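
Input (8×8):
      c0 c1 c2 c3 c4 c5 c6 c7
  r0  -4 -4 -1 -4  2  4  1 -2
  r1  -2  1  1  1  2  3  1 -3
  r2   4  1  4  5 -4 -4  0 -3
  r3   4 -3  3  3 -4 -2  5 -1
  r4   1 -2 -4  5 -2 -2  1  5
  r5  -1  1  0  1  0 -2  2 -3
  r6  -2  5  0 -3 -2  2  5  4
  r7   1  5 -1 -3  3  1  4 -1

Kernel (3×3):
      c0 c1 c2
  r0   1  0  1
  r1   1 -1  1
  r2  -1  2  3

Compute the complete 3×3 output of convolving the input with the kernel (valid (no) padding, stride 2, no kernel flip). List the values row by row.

Output[0,0]: The receptive field on the input at this output position is [-4 -4 -1 / -2 1 1 / 4 1 4]. Elementwise product with the kernel and sum: -4·1 + -1·1 + -2·1 + 1·-1 + 1·1 + 4·-1 + 1·2 + 4·3.
Output[0,1]: The receptive field on the input at this output position is [-1 -4 2 / 1 1 2 / 4 5 -4]. Elementwise product with the kernel and sum: -1·1 + 2·1 + 1·1 + 1·-1 + 2·1 + 4·-1 + 5·2 + -4·3.

3 -3 -1
1 4 0
7 -19 24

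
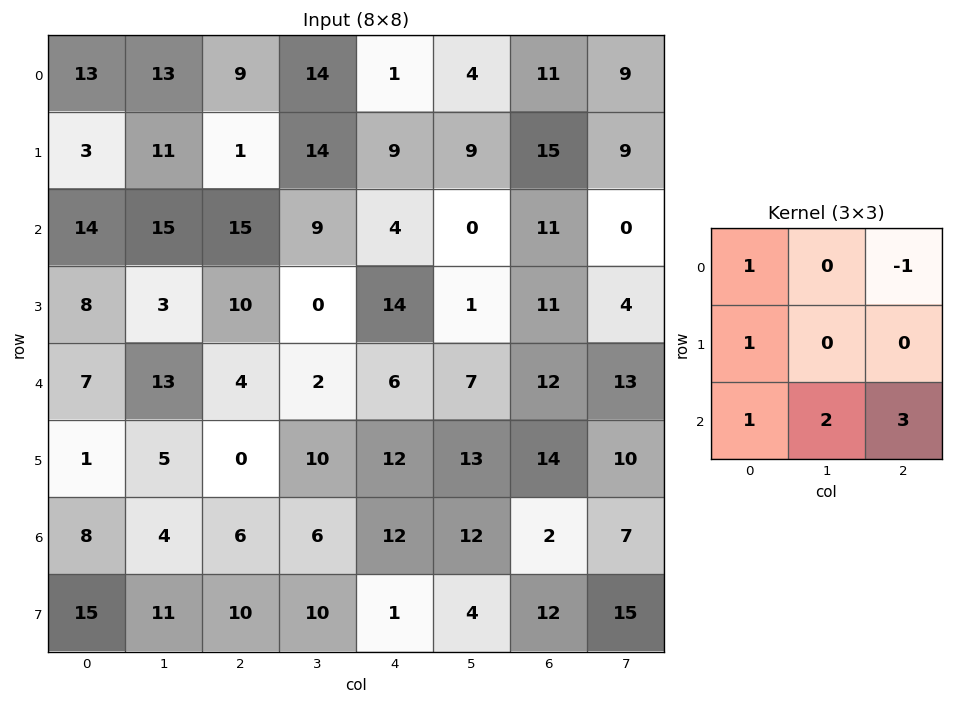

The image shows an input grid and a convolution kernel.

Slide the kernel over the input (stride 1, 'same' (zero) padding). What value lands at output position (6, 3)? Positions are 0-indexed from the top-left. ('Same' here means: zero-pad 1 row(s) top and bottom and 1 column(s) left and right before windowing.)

The receptive field on the zero-padded input at this output position is [0 10 12 / 6 6 12 / 10 10 1]. Elementwise product with the kernel and sum: 0·1 + 12·-1 + 6·1 + 10·1 + 10·2 + 1·3.

27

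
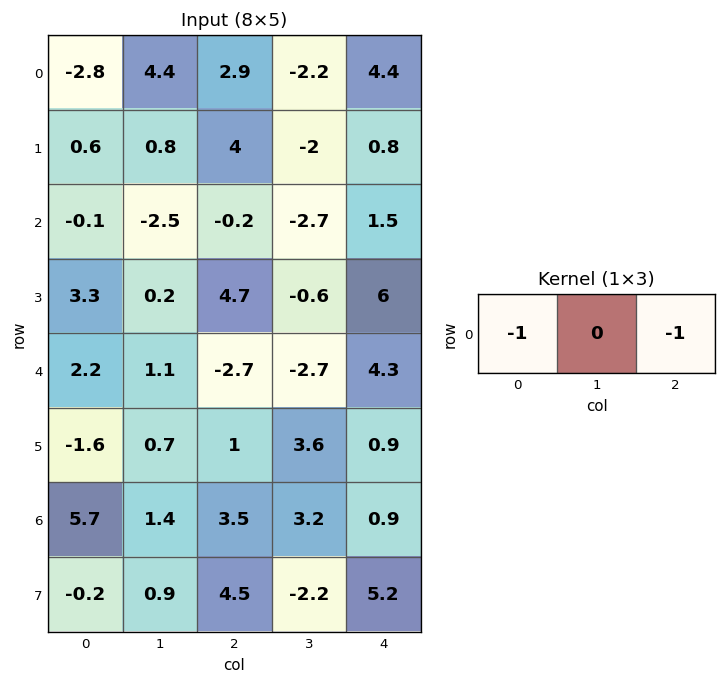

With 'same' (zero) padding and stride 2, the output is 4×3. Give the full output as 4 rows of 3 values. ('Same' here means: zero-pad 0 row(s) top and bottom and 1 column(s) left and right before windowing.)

Output[0,0]: The receptive field on the zero-padded input at this output position is [0 -2.8 4.4]. Elementwise product with the kernel and sum: 0·-1 + 4.4·-1.

-4.4 -2.2 2.2
2.5 5.2 2.7
-1.1 1.6 2.7
-1.4 -4.6 -3.2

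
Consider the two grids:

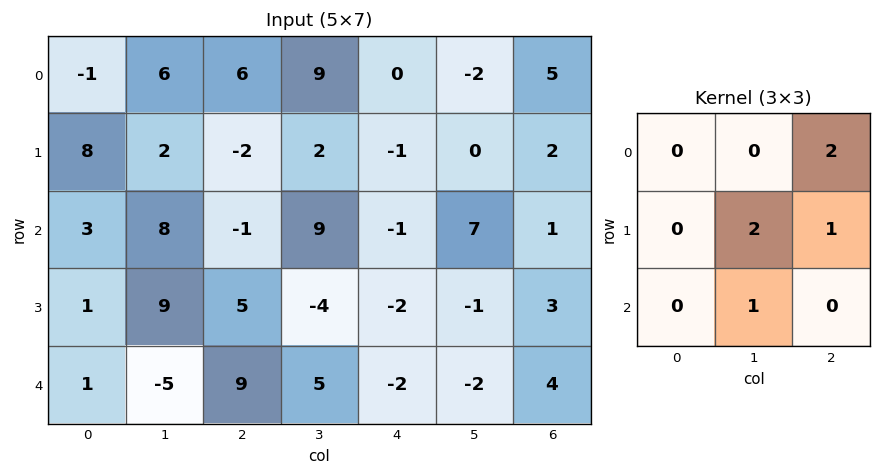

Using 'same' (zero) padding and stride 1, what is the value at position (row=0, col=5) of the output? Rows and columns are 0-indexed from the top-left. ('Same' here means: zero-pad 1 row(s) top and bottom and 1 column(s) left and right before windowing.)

The receptive field on the zero-padded input at this output position is [0 0 0 / 0 -2 5 / -1 0 2]. Elementwise product with the kernel and sum: 0·2 + -2·2 + 5·1 + 0·1.

1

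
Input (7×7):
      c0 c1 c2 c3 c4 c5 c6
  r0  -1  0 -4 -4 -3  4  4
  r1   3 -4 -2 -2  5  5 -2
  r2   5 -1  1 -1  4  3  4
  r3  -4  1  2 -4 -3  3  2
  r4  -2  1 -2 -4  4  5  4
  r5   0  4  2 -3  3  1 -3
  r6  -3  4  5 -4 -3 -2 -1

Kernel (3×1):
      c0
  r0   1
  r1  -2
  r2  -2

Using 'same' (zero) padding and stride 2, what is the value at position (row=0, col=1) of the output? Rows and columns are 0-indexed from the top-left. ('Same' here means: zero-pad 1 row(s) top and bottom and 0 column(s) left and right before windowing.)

12

The receptive field on the zero-padded input at this output position is [0 / -4 / -2]. Elementwise product with the kernel and sum: 0·1 + -4·-2 + -2·-2.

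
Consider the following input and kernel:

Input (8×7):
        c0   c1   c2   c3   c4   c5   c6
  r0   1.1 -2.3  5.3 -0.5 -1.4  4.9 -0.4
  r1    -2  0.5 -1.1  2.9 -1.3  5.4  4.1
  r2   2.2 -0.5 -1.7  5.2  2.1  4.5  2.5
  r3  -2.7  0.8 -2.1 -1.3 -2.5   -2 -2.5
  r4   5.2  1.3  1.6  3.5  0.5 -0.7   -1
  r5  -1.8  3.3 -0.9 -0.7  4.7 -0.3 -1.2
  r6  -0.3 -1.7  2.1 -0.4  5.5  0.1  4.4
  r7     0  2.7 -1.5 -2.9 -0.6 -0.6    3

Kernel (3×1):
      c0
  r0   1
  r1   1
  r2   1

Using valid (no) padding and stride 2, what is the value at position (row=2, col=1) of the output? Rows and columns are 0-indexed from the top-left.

The receptive field on the input at this output position is [1.6 / -0.9 / 2.1]. Elementwise product with the kernel and sum: 1.6·1 + -0.9·1 + 2.1·1.

2.8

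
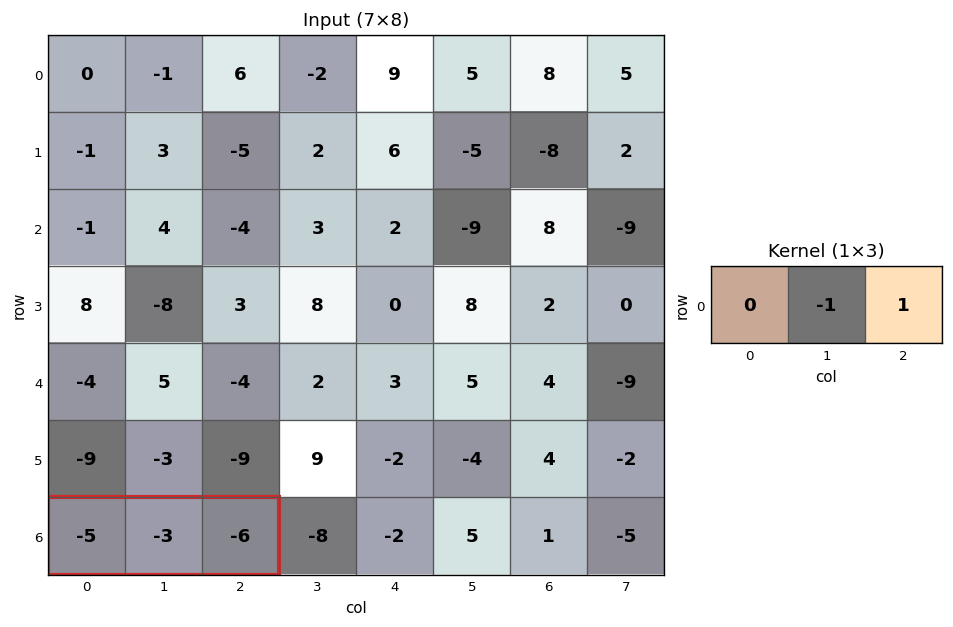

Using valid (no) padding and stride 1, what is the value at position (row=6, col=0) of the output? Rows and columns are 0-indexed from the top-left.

-3

The receptive field on the input at this output position is [-5 -3 -6]. Elementwise product with the kernel and sum: -3·-1 + -6·1.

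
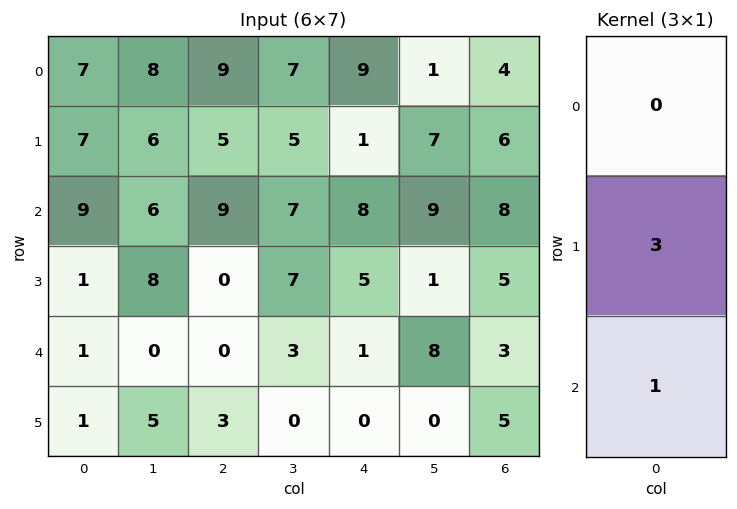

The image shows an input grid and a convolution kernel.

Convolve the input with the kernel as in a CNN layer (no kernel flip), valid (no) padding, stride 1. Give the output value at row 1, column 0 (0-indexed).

28

The receptive field on the input at this output position is [7 / 9 / 1]. Elementwise product with the kernel and sum: 9·3 + 1·1.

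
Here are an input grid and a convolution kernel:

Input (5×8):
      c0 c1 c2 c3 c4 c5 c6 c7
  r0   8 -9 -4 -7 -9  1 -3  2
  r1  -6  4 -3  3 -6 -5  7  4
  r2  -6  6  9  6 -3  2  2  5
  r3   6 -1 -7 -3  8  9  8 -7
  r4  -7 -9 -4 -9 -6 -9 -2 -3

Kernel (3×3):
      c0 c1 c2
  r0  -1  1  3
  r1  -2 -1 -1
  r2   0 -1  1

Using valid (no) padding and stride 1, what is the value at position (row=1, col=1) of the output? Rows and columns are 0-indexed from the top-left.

The receptive field on the input at this output position is [4 -3 3 / 6 9 6 / -1 -7 -3]. Elementwise product with the kernel and sum: 4·-1 + -3·1 + 3·3 + 6·-2 + 9·-1 + 6·-1 + -7·-1 + -3·1.

-21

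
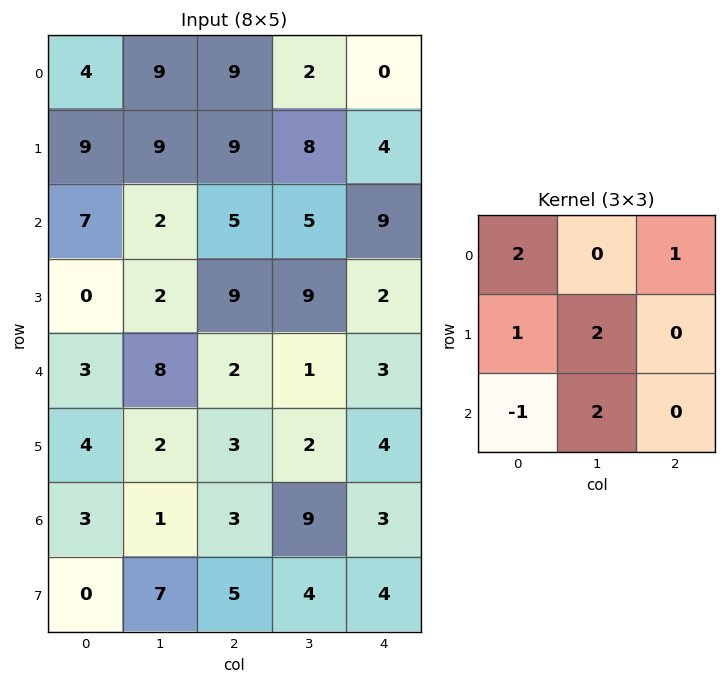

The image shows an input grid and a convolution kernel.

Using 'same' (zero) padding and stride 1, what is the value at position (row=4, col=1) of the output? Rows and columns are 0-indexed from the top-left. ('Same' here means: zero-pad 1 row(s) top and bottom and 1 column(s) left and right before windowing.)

28

The receptive field on the zero-padded input at this output position is [0 2 9 / 3 8 2 / 4 2 3]. Elementwise product with the kernel and sum: 0·2 + 9·1 + 3·1 + 8·2 + 4·-1 + 2·2.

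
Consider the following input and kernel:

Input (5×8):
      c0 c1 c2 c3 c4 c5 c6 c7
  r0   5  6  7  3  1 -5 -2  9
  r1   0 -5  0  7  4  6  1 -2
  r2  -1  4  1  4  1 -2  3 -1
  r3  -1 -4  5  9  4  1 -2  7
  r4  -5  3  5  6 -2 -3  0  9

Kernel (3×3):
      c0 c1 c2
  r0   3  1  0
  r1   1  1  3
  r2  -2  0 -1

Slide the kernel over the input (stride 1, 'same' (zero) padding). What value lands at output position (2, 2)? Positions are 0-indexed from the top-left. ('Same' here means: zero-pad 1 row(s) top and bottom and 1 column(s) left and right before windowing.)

The receptive field on the zero-padded input at this output position is [-5 0 7 / 4 1 4 / -4 5 9]. Elementwise product with the kernel and sum: -5·3 + 0·1 + 4·1 + 1·1 + 4·3 + -4·-2 + 9·-1.

1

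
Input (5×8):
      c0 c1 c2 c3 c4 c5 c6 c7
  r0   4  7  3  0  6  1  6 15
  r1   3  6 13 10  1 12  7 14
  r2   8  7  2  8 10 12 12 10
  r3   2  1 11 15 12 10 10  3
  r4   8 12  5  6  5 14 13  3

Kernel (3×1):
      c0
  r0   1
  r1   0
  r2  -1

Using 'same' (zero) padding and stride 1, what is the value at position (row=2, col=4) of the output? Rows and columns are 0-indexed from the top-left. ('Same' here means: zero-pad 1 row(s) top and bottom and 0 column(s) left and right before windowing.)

-11

The receptive field on the zero-padded input at this output position is [1 / 10 / 12]. Elementwise product with the kernel and sum: 1·1 + 12·-1.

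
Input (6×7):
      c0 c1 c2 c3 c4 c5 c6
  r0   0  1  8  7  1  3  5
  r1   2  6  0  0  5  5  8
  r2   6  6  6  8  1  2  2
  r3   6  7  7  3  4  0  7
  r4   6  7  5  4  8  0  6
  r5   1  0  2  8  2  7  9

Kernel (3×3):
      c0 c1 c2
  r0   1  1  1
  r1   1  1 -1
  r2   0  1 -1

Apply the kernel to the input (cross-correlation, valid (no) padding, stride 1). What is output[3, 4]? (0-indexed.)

11

The receptive field on the input at this output position is [4 0 7 / 8 0 6 / 2 7 9]. Elementwise product with the kernel and sum: 4·1 + 0·1 + 7·1 + 8·1 + 0·1 + 6·-1 + 7·1 + 9·-1.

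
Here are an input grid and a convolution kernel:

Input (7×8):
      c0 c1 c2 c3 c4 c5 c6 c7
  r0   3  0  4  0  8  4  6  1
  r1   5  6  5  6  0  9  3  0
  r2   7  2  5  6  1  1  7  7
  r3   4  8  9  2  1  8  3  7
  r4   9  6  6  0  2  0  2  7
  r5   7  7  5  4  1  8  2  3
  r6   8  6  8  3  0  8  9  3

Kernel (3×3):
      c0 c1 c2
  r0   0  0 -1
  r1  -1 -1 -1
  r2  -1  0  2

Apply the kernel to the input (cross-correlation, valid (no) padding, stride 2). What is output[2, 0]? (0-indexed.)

The receptive field on the input at this output position is [9 6 6 / 7 7 5 / 8 6 8]. Elementwise product with the kernel and sum: 6·-1 + 7·-1 + 7·-1 + 5·-1 + 8·-1 + 8·2.

-17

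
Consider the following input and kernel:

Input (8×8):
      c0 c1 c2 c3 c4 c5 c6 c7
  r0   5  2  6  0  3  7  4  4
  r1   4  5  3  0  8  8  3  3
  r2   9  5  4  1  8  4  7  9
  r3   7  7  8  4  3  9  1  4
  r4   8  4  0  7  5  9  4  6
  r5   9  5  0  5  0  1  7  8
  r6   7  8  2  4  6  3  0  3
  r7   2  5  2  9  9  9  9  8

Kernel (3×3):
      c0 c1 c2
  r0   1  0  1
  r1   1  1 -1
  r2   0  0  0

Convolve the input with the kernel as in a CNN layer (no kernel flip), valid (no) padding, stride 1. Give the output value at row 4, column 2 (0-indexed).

10

The receptive field on the input at this output position is [0 7 5 / 0 5 0 / 2 4 6]. Elementwise product with the kernel and sum: 0·1 + 5·1 + 0·1 + 5·1 + 0·-1.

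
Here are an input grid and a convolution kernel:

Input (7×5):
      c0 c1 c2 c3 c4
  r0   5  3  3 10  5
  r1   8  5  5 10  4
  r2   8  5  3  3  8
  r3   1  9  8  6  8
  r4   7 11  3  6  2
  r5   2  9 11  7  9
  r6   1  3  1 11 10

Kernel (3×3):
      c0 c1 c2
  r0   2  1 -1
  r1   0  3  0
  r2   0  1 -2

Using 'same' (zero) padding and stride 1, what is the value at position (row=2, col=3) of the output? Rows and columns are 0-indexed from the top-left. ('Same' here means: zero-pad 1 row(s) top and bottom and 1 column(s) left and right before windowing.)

15

The receptive field on the zero-padded input at this output position is [5 10 4 / 3 3 8 / 8 6 8]. Elementwise product with the kernel and sum: 5·2 + 10·1 + 4·-1 + 3·3 + 6·1 + 8·-2.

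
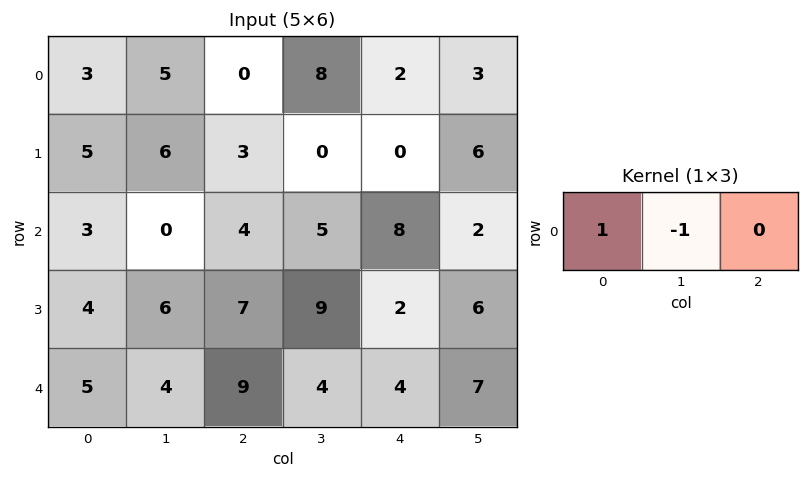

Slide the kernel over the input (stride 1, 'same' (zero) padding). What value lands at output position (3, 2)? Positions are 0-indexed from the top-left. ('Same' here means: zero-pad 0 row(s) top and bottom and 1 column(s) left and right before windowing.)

The receptive field on the zero-padded input at this output position is [6 7 9]. Elementwise product with the kernel and sum: 6·1 + 7·-1.

-1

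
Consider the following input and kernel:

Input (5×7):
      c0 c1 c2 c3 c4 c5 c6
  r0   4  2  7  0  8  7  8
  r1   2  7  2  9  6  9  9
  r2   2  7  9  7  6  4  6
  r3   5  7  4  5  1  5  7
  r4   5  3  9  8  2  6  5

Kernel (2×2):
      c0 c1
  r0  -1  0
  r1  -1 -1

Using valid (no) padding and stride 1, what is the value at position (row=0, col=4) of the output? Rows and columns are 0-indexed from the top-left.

-23

The receptive field on the input at this output position is [8 7 / 6 9]. Elementwise product with the kernel and sum: 8·-1 + 6·-1 + 9·-1.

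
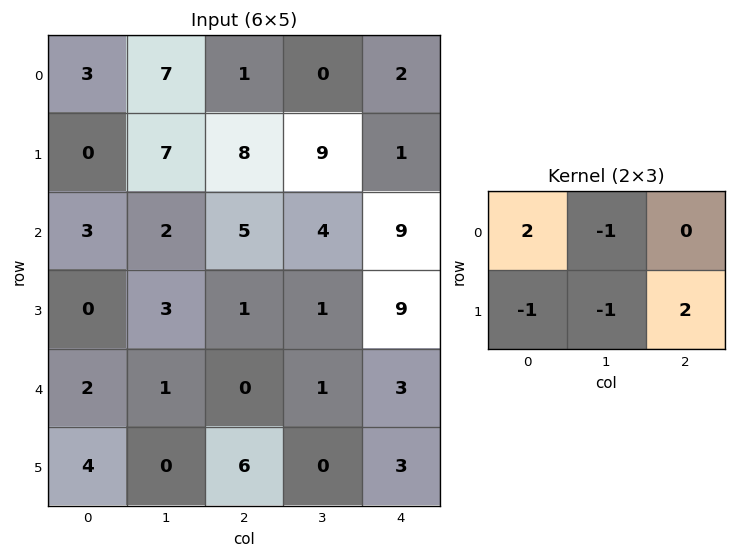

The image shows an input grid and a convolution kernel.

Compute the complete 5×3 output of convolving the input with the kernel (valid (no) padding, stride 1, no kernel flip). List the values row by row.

Output[0,0]: The receptive field on the input at this output position is [3 7 1 / 0 7 8]. Elementwise product with the kernel and sum: 3·2 + 7·-1 + 0·-1 + 7·-1 + 8·2.
Output[0,1]: The receptive field on the input at this output position is [7 1 0 / 7 8 9]. Elementwise product with the kernel and sum: 7·2 + 1·-1 + 7·-1 + 8·-1 + 9·2.

8 16 -13
-2 7 16
3 -3 22
-6 6 6
11 -4 -1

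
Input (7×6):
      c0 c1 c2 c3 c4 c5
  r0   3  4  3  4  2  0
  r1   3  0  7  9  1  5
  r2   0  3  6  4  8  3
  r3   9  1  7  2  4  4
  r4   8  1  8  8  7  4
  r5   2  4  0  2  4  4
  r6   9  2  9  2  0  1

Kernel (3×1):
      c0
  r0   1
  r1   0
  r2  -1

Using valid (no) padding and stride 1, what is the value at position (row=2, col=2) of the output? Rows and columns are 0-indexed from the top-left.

-2

The receptive field on the input at this output position is [6 / 7 / 8]. Elementwise product with the kernel and sum: 6·1 + 8·-1.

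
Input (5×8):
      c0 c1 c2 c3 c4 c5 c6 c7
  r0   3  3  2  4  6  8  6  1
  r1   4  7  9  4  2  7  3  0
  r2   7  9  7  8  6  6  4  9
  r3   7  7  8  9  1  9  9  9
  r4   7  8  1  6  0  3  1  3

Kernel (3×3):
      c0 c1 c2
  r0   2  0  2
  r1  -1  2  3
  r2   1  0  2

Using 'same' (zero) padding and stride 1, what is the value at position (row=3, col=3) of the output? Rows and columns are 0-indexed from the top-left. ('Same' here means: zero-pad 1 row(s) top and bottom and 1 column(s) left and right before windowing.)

The receptive field on the zero-padded input at this output position is [7 8 6 / 8 9 1 / 1 6 0]. Elementwise product with the kernel and sum: 7·2 + 6·2 + 8·-1 + 9·2 + 1·3 + 1·1 + 0·2.

40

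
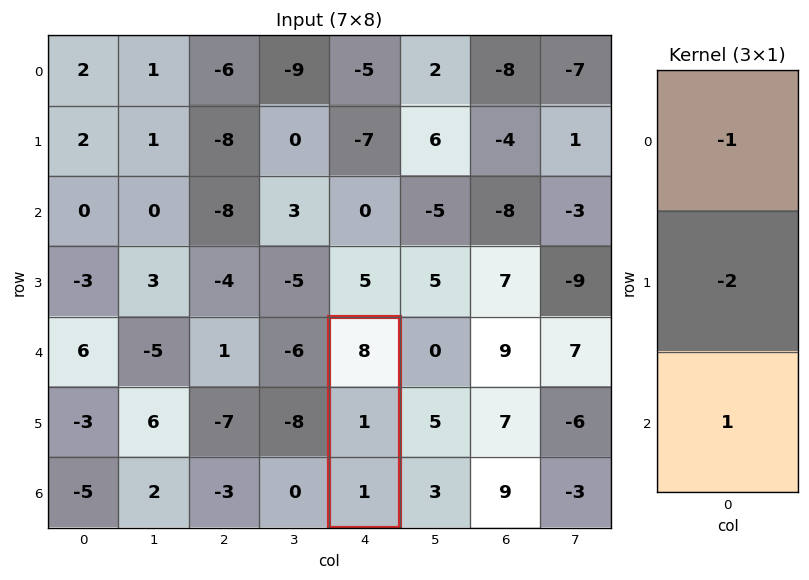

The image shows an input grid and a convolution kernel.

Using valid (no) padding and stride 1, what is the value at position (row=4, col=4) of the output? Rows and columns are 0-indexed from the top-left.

-9

The receptive field on the input at this output position is [8 / 1 / 1]. Elementwise product with the kernel and sum: 8·-1 + 1·-2 + 1·1.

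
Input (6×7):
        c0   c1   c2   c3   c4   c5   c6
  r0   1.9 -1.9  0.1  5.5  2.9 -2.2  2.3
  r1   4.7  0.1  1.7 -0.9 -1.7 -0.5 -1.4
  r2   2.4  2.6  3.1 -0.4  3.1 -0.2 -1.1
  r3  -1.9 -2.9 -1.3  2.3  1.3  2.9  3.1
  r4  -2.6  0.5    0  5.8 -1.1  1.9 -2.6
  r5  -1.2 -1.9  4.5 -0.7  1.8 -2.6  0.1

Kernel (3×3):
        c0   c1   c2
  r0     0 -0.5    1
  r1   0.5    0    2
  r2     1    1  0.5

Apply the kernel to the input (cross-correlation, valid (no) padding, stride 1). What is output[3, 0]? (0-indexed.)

The receptive field on the input at this output position is [-1.9 -2.9 -1.3 / -2.6 0.5 0 / -1.2 -1.9 4.5]. Elementwise product with the kernel and sum: -2.9·-0.5 + -1.3·1 + -2.6·0.5 + 0·2 + -1.2·1 + -1.9·1 + 4.5·0.5.

-2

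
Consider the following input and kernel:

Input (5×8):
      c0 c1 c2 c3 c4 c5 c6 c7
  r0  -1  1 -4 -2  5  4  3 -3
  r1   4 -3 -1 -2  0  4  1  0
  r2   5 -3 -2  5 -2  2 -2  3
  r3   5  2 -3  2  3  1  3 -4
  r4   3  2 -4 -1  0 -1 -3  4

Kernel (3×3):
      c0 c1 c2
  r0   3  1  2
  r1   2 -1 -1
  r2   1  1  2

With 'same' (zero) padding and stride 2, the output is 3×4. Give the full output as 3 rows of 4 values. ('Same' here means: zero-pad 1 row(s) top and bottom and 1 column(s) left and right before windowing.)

Output[0,0]: The receptive field on the zero-padded input at this output position is [0 0 0 / 0 -1 1 / 0 4 -3]. Elementwise product with the kernel and sum: 0·3 + 0·1 + 0·2 + 0·2 + -1·-1 + 1·-1 + 0·1 + 4·1 + -3·2.
Output[0,1]: The receptive field on the zero-padded input at this output position is [0 0 0 / 1 -4 -2 / -3 -1 -2]. Elementwise product with the kernel and sum: 0·3 + 0·1 + 0·2 + 1·2 + -4·-1 + -2·-1 + -3·1 + -1·1 + -2·2.

-2 0 -7 13
5 -20 19 12
4 16 10 -5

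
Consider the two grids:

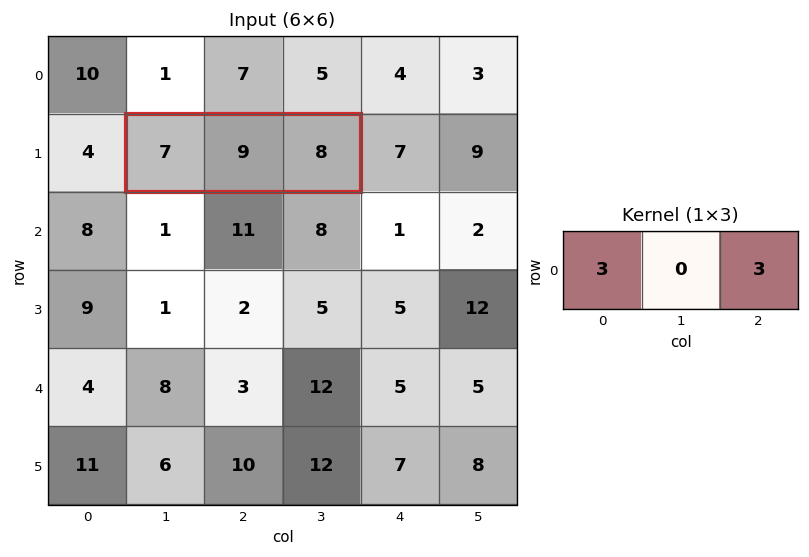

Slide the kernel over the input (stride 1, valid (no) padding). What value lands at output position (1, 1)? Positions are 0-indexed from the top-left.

45

The receptive field on the input at this output position is [7 9 8]. Elementwise product with the kernel and sum: 7·3 + 8·3.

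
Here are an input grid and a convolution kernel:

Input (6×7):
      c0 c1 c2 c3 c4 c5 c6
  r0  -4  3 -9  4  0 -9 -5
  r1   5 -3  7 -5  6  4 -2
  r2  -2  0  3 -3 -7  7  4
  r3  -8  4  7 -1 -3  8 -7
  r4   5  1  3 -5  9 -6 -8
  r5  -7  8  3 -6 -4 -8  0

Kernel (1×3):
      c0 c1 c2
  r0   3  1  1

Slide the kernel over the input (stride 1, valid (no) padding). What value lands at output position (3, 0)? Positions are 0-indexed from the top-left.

-13

The receptive field on the input at this output position is [-8 4 7]. Elementwise product with the kernel and sum: -8·3 + 4·1 + 7·1.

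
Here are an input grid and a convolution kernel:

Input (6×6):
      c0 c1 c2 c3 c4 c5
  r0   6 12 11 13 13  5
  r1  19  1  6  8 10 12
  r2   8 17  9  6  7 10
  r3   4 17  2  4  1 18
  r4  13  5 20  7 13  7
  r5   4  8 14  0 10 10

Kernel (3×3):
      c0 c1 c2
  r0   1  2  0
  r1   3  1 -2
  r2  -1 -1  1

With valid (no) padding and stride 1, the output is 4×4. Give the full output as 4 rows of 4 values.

Output[0,0]: The receptive field on the input at this output position is [6 12 11 / 19 1 6 / 8 17 9]. Elementwise product with the kernel and sum: 6·1 + 12·2 + 19·3 + 1·1 + 6·-2 + 8·-1 + 17·-1 + 9·1.

60 7 35 46
25 46 36 46
69 62 15 -16
44 20 47 26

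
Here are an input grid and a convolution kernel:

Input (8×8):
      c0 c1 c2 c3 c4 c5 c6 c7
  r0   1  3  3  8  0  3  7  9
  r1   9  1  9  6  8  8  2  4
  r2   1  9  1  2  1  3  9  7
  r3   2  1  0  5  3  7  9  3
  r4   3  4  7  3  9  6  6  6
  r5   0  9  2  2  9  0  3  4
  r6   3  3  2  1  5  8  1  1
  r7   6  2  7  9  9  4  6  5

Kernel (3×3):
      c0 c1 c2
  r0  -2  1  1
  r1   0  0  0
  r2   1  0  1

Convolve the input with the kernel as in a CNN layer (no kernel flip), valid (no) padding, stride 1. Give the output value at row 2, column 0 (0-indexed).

18

The receptive field on the input at this output position is [1 9 1 / 2 1 0 / 3 4 7]. Elementwise product with the kernel and sum: 1·-2 + 9·1 + 1·1 + 3·1 + 7·1.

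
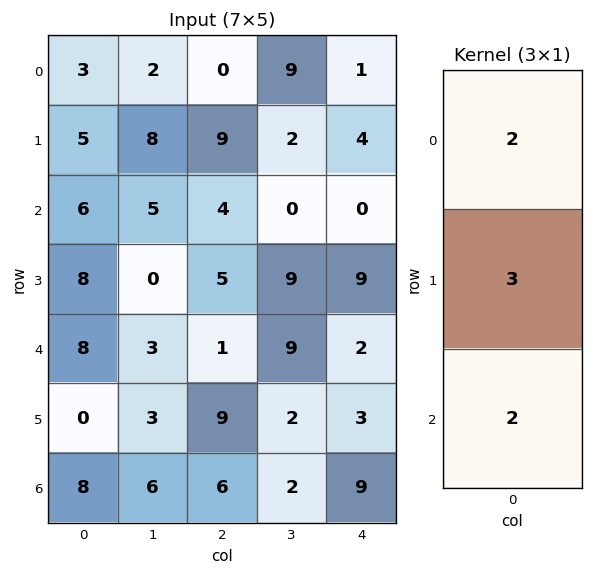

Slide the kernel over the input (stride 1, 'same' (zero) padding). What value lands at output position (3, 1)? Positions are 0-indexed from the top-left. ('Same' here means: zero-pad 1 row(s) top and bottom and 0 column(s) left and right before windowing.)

16

The receptive field on the zero-padded input at this output position is [5 / 0 / 3]. Elementwise product with the kernel and sum: 5·2 + 0·3 + 3·2.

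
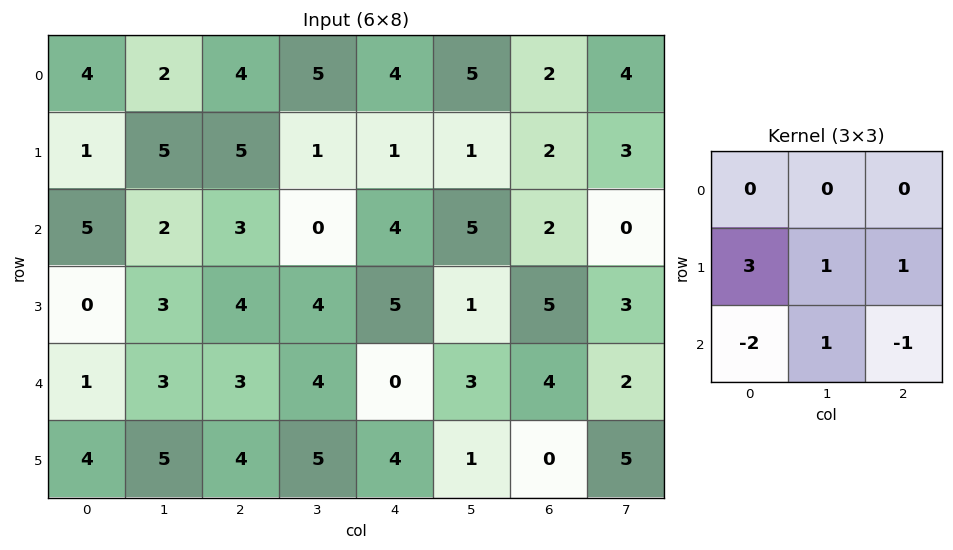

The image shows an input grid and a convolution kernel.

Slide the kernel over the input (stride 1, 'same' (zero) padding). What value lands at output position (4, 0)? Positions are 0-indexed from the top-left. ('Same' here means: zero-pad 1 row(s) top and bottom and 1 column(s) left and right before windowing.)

The receptive field on the zero-padded input at this output position is [0 0 3 / 0 1 3 / 0 4 5]. Elementwise product with the kernel and sum: 0·3 + 1·1 + 3·1 + 0·-2 + 4·1 + 5·-1.

3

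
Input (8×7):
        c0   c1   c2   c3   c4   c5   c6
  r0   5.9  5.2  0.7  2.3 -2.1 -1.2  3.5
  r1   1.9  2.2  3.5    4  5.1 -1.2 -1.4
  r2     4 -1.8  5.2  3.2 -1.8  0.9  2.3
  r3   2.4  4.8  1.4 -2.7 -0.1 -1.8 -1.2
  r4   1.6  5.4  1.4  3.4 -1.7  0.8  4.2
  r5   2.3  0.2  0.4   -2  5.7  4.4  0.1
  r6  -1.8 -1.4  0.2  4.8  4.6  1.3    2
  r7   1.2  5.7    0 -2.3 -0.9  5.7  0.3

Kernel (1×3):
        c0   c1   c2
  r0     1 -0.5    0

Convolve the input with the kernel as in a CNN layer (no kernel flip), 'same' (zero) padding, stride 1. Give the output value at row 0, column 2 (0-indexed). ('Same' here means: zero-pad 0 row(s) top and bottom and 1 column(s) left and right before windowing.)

The receptive field on the zero-padded input at this output position is [5.2 0.7 2.3]. Elementwise product with the kernel and sum: 5.2·1 + 0.7·-0.5.

4.85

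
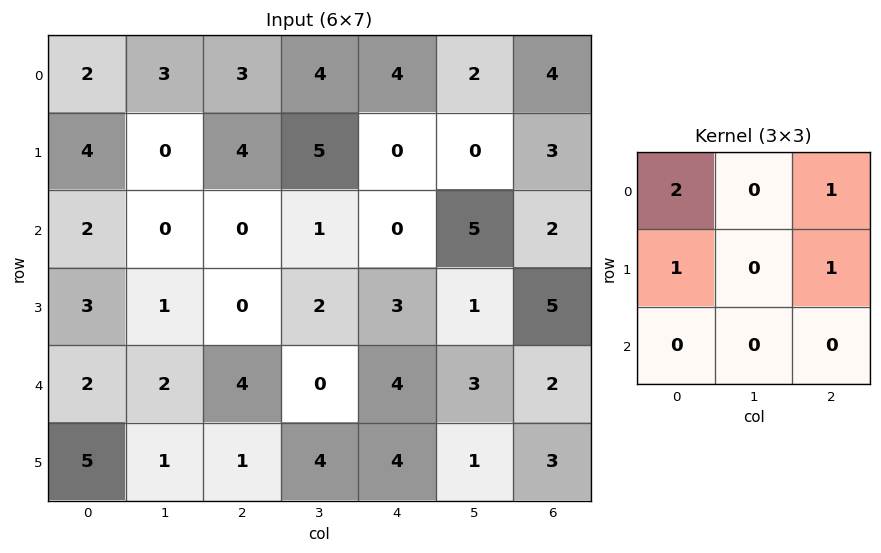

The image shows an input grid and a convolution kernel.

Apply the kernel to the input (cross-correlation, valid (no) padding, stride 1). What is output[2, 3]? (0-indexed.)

10

The receptive field on the input at this output position is [1 0 5 / 2 3 1 / 0 4 3]. Elementwise product with the kernel and sum: 1·2 + 5·1 + 2·1 + 1·1.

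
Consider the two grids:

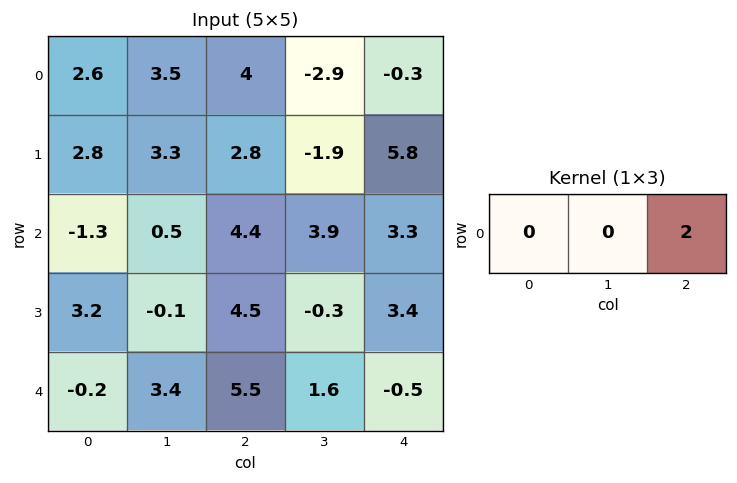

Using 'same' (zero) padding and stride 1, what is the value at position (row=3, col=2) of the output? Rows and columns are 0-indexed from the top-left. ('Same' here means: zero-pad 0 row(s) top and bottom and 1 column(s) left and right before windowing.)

-0.6

The receptive field on the zero-padded input at this output position is [-0.1 4.5 -0.3]. Elementwise product with the kernel and sum: -0.3·2.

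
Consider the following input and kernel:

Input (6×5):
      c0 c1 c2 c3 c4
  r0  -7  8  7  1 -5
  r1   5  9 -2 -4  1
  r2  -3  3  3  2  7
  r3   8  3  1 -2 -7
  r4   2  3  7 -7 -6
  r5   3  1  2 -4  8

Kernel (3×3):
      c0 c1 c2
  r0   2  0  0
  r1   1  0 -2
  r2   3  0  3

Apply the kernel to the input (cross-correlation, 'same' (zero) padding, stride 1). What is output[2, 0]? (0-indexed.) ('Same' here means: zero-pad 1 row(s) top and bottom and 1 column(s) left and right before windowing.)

3

The receptive field on the zero-padded input at this output position is [0 5 9 / 0 -3 3 / 0 8 3]. Elementwise product with the kernel and sum: 0·2 + 0·1 + 3·-2 + 0·3 + 3·3.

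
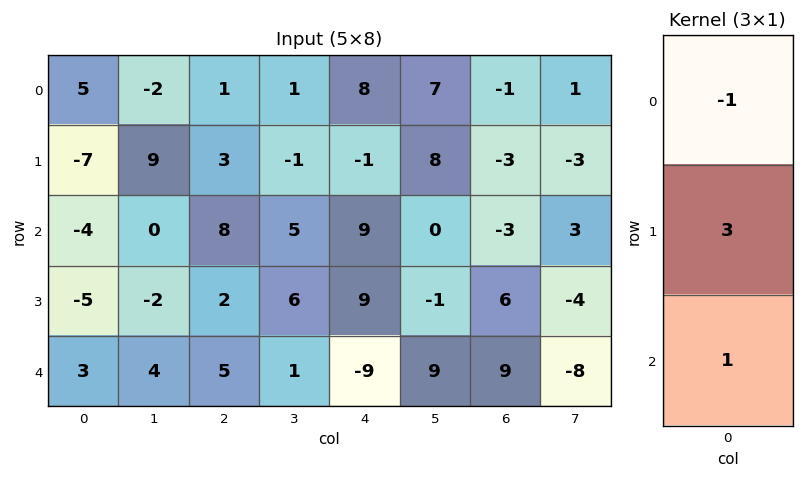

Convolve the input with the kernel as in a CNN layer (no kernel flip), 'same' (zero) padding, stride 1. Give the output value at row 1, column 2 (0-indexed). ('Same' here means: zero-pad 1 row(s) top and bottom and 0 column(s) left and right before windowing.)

16

The receptive field on the zero-padded input at this output position is [1 / 3 / 8]. Elementwise product with the kernel and sum: 1·-1 + 3·3 + 8·1.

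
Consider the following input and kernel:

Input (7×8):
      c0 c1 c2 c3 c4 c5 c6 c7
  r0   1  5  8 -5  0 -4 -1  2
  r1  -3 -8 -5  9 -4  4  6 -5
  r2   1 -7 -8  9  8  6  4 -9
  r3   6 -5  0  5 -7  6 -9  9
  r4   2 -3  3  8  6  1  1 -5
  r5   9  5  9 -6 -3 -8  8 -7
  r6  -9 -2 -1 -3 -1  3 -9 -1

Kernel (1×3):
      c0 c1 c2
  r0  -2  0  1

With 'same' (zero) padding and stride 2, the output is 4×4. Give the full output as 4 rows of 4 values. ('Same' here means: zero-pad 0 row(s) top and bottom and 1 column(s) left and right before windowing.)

Output[0,0]: The receptive field on the zero-padded input at this output position is [0 1 5]. Elementwise product with the kernel and sum: 0·-2 + 5·1.

5 -15 6 10
-7 23 -12 -21
-3 14 -15 -7
-2 1 9 -7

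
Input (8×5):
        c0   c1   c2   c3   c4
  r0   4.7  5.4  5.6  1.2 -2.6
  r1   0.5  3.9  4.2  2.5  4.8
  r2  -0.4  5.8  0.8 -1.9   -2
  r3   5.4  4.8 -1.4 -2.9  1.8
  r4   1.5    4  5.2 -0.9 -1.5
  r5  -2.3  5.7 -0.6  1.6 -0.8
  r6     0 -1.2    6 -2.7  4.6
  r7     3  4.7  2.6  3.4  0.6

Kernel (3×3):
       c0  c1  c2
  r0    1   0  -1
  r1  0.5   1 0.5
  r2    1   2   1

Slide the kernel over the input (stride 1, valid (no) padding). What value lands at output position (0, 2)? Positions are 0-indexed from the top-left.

The receptive field on the input at this output position is [5.6 1.2 -2.6 / 4.2 2.5 4.8 / 0.8 -1.9 -2]. Elementwise product with the kernel and sum: 5.6·1 + -2.6·-1 + 4.2·0.5 + 2.5·1 + 4.8·0.5 + 0.8·1 + -1.9·2 + -2·1.

10.2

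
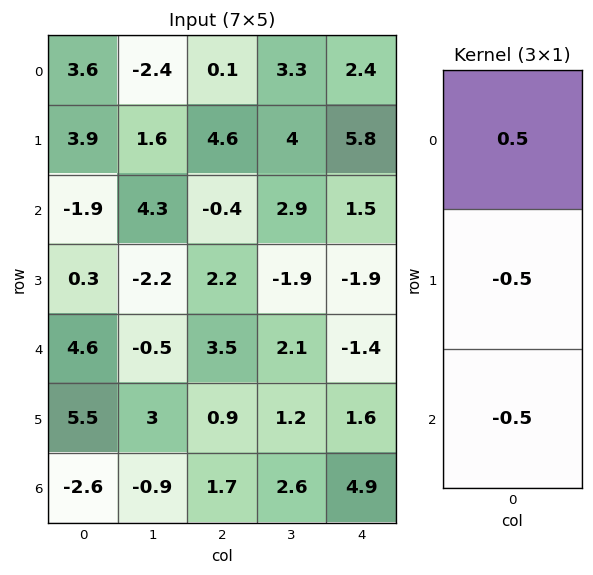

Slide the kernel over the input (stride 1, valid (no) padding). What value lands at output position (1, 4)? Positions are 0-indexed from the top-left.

3.1

The receptive field on the input at this output position is [5.8 / 1.5 / -1.9]. Elementwise product with the kernel and sum: 5.8·0.5 + 1.5·-0.5 + -1.9·-0.5.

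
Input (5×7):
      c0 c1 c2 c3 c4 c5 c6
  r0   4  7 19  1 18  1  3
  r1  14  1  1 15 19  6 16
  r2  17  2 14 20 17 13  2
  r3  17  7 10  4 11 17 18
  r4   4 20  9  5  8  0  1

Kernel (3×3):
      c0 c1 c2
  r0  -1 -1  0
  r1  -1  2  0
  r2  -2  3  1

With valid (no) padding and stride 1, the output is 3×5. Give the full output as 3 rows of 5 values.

-37 33 58 28 -19
-31 44 13 22 31
39 -11 -31 -5 -22

Output[0,0]: The receptive field on the input at this output position is [4 7 19 / 14 1 1 / 17 2 14]. Elementwise product with the kernel and sum: 4·-1 + 7·-1 + 14·-1 + 1·2 + 17·-2 + 2·3 + 14·1.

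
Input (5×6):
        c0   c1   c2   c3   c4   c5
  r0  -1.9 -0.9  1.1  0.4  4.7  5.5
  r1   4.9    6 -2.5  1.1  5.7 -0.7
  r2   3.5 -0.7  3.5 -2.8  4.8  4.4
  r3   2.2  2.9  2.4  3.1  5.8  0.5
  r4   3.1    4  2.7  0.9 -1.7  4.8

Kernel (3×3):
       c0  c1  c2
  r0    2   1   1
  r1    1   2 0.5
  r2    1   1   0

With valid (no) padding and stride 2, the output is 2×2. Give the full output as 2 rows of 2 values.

Output[0,0]: The receptive field on the input at this output position is [-1.9 -0.9 1.1 / 4.9 6 -2.5 / 3.5 -0.7 3.5]. Elementwise product with the kernel and sum: -1.9·2 + -0.9·1 + 1.1·1 + 4.9·1 + 6·2 + -2.5·0.5 + 3.5·1 + -0.7·1.
Output[0,1]: The receptive field on the input at this output position is [1.1 0.4 4.7 / -2.5 1.1 5.7 / 3.5 -2.8 4.8]. Elementwise product with the kernel and sum: 1.1·2 + 0.4·1 + 4.7·1 + -2.5·1 + 1.1·2 + 5.7·0.5 + 3.5·1 + -2.8·1.

14.85 10.55
26.1 24.1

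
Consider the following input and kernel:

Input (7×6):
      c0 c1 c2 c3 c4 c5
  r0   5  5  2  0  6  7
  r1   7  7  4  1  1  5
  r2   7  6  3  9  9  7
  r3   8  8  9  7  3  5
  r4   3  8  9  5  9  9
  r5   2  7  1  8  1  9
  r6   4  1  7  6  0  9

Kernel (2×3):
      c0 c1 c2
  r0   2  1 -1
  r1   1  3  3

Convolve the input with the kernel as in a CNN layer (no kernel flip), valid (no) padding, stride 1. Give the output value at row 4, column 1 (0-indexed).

The receptive field on the input at this output position is [8 9 5 / 7 1 8]. Elementwise product with the kernel and sum: 8·2 + 9·1 + 5·-1 + 7·1 + 1·3 + 8·3.

54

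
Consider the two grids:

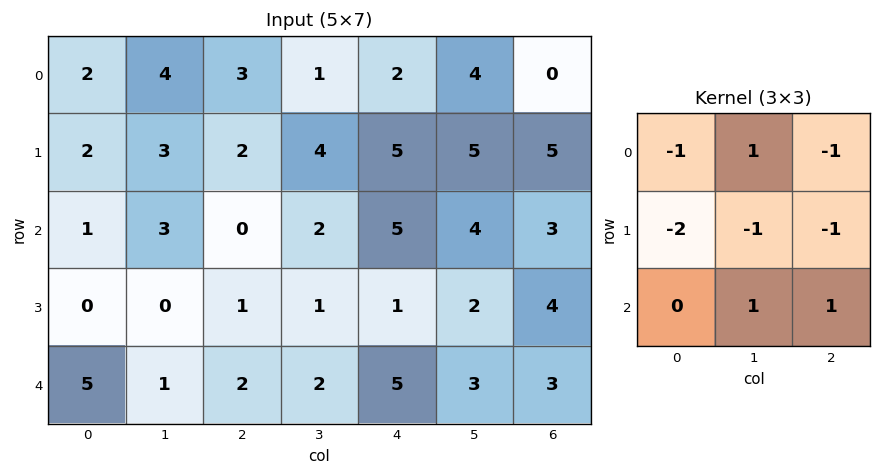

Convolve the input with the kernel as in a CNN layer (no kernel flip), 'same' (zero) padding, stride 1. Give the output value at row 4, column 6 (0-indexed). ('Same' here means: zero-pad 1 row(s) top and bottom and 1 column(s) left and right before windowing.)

-7

The receptive field on the zero-padded input at this output position is [2 4 0 / 3 3 0 / 0 0 0]. Elementwise product with the kernel and sum: 2·-1 + 4·1 + 0·-1 + 3·-2 + 3·-1 + 0·-1 + 0·1 + 0·1.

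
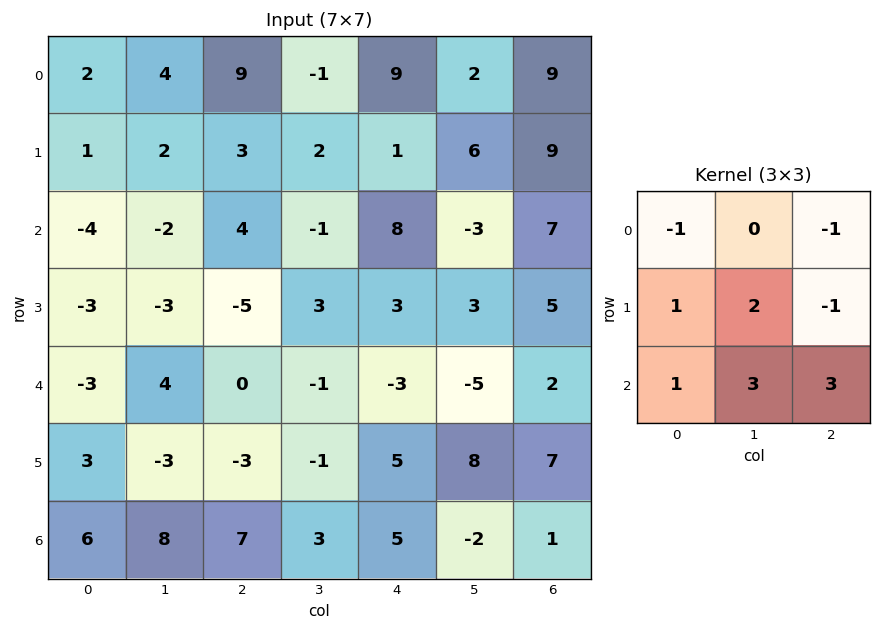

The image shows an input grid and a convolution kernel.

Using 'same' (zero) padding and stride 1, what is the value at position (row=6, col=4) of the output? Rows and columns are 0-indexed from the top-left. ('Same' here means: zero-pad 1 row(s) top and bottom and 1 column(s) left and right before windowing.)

The receptive field on the zero-padded input at this output position is [-1 5 8 / 3 5 -2 / 0 0 0]. Elementwise product with the kernel and sum: -1·-1 + 8·-1 + 3·1 + 5·2 + -2·-1 + 0·1 + 0·3 + 0·3.

8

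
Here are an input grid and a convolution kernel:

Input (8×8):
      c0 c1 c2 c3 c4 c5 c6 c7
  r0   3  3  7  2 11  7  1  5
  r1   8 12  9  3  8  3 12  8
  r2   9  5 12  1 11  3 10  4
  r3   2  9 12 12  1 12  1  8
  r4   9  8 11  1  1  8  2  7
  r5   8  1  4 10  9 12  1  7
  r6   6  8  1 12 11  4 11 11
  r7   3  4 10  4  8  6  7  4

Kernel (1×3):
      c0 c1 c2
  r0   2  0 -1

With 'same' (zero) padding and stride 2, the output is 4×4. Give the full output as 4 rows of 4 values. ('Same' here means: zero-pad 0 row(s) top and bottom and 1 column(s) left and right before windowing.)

Output[0,0]: The receptive field on the zero-padded input at this output position is [0 3 3]. Elementwise product with the kernel and sum: 0·2 + 3·-1.
Output[0,1]: The receptive field on the zero-padded input at this output position is [3 7 2]. Elementwise product with the kernel and sum: 3·2 + 2·-1.

-3 4 -3 9
-5 9 -1 2
-8 15 -6 9
-8 4 20 -3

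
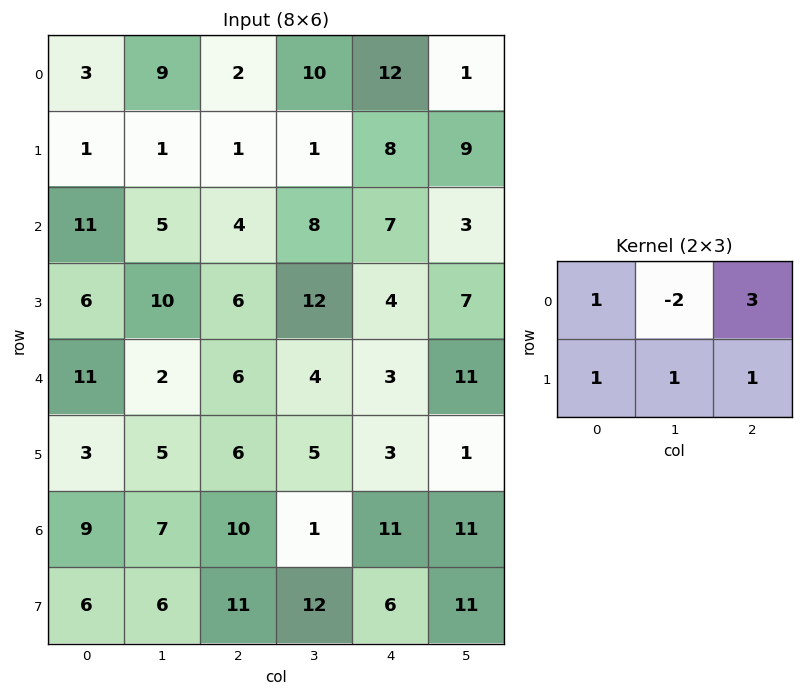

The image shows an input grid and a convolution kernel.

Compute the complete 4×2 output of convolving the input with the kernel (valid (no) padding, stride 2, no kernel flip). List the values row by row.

Output[0,0]: The receptive field on the input at this output position is [3 9 2 / 1 1 1]. Elementwise product with the kernel and sum: 3·1 + 9·-2 + 2·3 + 1·1 + 1·1 + 1·1.
Output[0,1]: The receptive field on the input at this output position is [2 10 12 / 1 1 8]. Elementwise product with the kernel and sum: 2·1 + 10·-2 + 12·3 + 1·1 + 1·1 + 8·1.

-6 28
35 31
39 21
48 70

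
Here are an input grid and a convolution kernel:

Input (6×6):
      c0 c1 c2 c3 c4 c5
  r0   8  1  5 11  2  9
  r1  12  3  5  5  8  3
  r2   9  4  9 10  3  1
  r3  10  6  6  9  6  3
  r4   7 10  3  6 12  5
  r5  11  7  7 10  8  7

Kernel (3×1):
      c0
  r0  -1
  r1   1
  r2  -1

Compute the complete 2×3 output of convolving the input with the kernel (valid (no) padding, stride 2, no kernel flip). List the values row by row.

Output[0,0]: The receptive field on the input at this output position is [8 / 12 / 9]. Elementwise product with the kernel and sum: 8·-1 + 12·1 + 9·-1.

-5 -9 3
-6 -6 -9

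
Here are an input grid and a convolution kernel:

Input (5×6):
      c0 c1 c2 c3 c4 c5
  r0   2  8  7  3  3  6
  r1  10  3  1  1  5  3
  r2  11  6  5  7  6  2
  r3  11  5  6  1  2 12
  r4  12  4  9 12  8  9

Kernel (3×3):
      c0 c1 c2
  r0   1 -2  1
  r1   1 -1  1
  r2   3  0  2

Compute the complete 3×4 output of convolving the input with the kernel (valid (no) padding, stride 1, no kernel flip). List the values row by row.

Output[0,0]: The receptive field on the input at this output position is [2 8 7 / 10 3 1 / 11 6 5]. Elementwise product with the kernel and sum: 2·1 + 8·-2 + 7·1 + 10·1 + 3·-1 + 1·1 + 11·3 + 5·2.

44 32 36 27
60 27 30 24
70 39 47 62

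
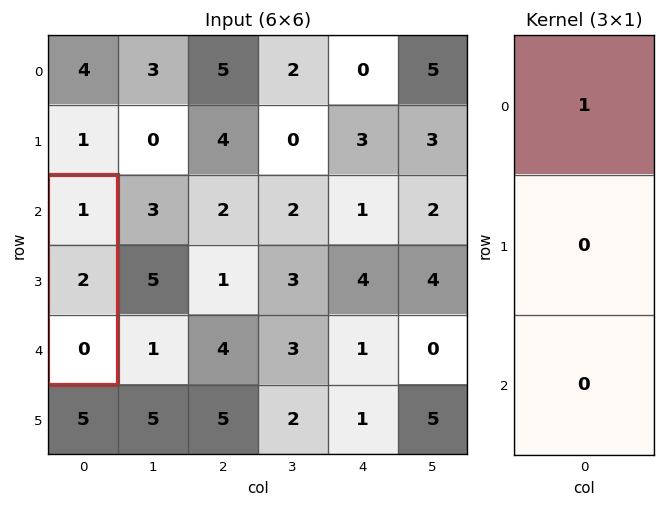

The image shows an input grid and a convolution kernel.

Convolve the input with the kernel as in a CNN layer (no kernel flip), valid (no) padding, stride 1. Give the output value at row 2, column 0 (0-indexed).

1

The receptive field on the input at this output position is [1 / 2 / 0]. Elementwise product with the kernel and sum: 1·1.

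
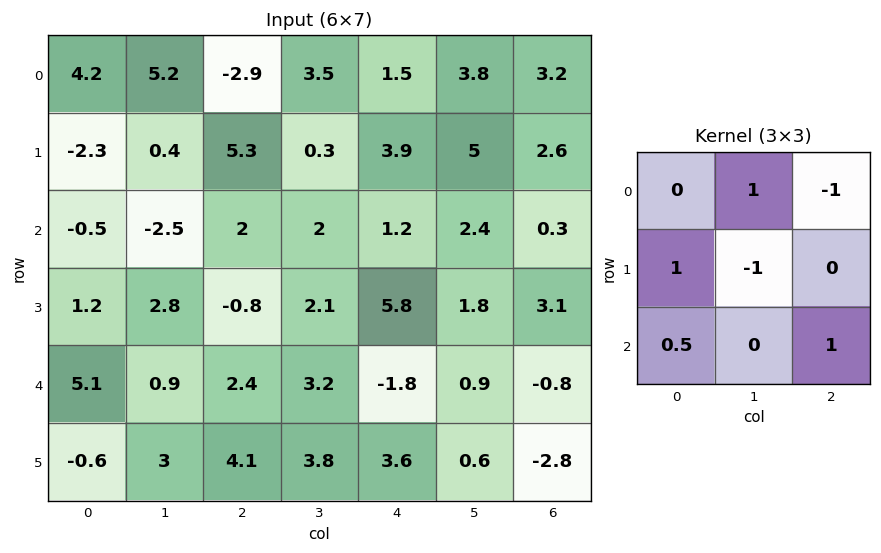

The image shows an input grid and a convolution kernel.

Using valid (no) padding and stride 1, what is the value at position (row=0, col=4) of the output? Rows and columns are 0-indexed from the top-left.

The receptive field on the input at this output position is [1.5 3.8 3.2 / 3.9 5 2.6 / 1.2 2.4 0.3]. Elementwise product with the kernel and sum: 3.8·1 + 3.2·-1 + 3.9·1 + 5·-1 + 1.2·0.5 + 0.3·1.

0.4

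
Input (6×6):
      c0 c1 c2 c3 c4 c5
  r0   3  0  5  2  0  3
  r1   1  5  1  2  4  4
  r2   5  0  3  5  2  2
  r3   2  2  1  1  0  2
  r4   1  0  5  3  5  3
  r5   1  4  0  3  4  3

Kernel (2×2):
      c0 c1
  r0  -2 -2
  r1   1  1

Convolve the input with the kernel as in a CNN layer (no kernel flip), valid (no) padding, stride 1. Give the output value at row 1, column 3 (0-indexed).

The receptive field on the input at this output position is [2 4 / 5 2]. Elementwise product with the kernel and sum: 2·-2 + 4·-2 + 5·1 + 2·1.

-5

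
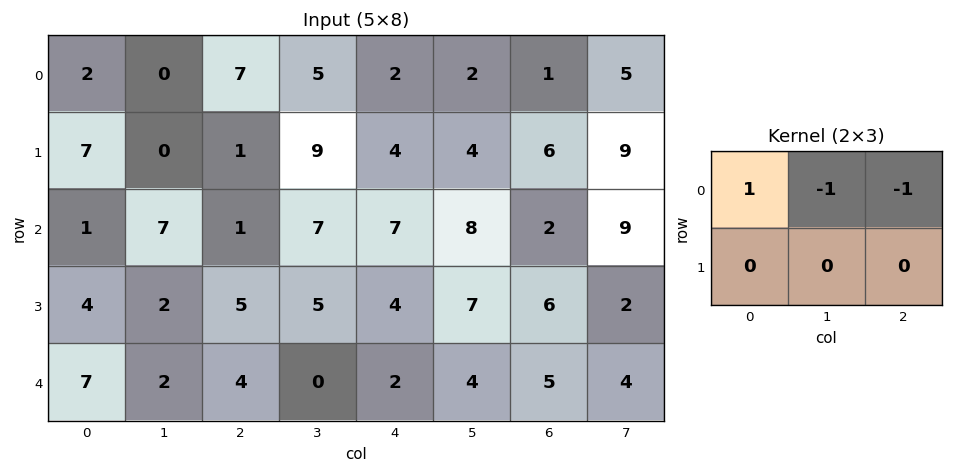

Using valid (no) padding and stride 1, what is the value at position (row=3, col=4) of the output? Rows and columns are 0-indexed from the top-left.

-9

The receptive field on the input at this output position is [4 7 6 / 2 4 5]. Elementwise product with the kernel and sum: 4·1 + 7·-1 + 6·-1.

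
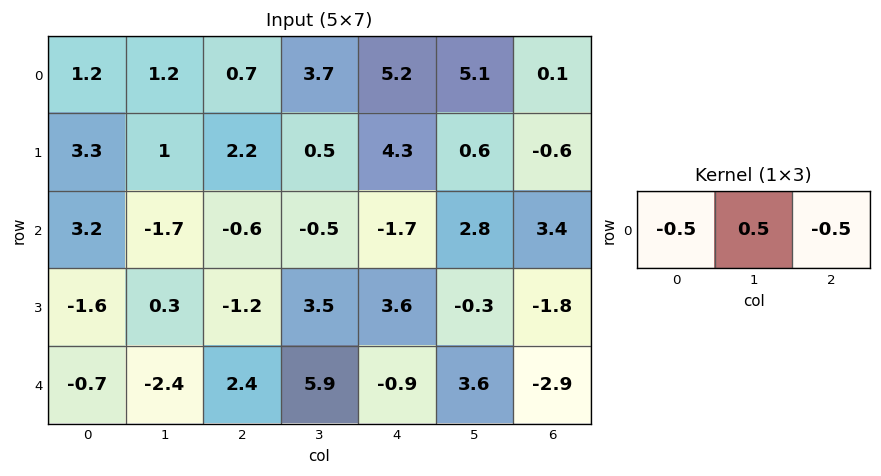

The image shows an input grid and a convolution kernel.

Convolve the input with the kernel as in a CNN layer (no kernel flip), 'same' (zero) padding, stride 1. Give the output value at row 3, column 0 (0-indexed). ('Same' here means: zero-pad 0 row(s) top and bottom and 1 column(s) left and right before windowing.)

-0.95

The receptive field on the zero-padded input at this output position is [0 -1.6 0.3]. Elementwise product with the kernel and sum: 0·-0.5 + -1.6·0.5 + 0.3·-0.5.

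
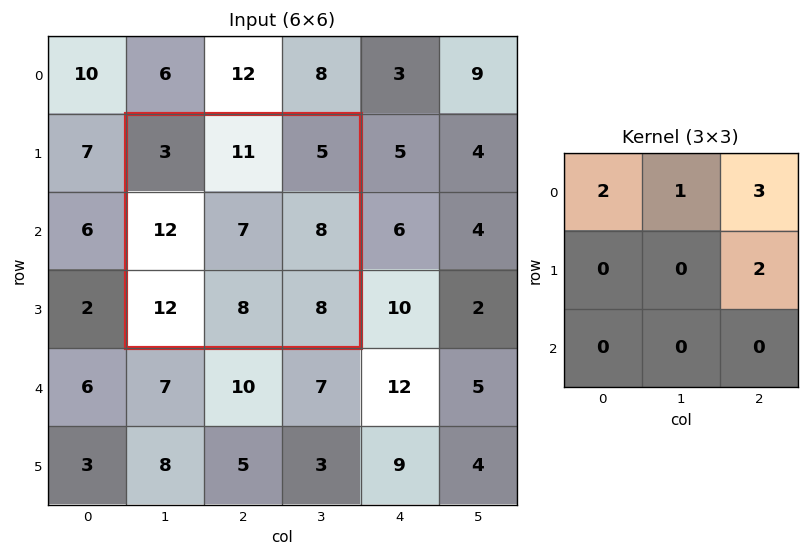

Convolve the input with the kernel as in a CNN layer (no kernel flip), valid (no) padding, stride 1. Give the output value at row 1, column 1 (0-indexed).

48

The receptive field on the input at this output position is [3 11 5 / 12 7 8 / 12 8 8]. Elementwise product with the kernel and sum: 3·2 + 11·1 + 5·3 + 8·2.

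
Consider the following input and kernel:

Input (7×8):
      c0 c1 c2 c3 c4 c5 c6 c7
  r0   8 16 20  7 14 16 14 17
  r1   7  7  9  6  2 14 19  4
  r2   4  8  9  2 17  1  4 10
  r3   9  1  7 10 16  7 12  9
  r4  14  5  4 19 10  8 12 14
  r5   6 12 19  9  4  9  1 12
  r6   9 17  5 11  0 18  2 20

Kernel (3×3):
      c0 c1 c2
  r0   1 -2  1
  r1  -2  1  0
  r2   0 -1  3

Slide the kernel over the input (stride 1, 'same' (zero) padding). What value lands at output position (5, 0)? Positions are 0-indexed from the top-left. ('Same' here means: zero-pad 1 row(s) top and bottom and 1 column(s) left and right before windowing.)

The receptive field on the zero-padded input at this output position is [0 14 5 / 0 6 12 / 0 9 17]. Elementwise product with the kernel and sum: 0·1 + 14·-2 + 5·1 + 0·-2 + 6·1 + 9·-1 + 17·3.

25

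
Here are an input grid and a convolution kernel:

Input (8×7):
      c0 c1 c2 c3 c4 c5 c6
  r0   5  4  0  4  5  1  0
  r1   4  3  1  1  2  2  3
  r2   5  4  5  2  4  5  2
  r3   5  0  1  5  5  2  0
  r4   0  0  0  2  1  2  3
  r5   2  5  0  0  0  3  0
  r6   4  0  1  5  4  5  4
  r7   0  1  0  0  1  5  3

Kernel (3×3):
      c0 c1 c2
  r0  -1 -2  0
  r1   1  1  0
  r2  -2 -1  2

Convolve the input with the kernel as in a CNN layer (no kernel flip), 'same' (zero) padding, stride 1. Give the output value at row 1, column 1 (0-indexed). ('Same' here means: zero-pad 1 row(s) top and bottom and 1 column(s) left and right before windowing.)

-10

The receptive field on the zero-padded input at this output position is [5 4 0 / 4 3 1 / 5 4 5]. Elementwise product with the kernel and sum: 5·-1 + 4·-2 + 4·1 + 3·1 + 5·-2 + 4·-1 + 5·2.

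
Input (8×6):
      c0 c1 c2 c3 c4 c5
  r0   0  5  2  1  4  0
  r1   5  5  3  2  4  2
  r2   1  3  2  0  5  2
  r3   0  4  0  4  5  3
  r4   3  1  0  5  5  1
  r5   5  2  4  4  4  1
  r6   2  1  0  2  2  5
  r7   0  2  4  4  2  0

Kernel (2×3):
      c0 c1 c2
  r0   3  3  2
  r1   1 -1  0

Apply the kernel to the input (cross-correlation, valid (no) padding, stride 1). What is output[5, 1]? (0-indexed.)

The receptive field on the input at this output position is [2 4 4 / 1 0 2]. Elementwise product with the kernel and sum: 2·3 + 4·3 + 4·2 + 1·1 + 0·-1.

27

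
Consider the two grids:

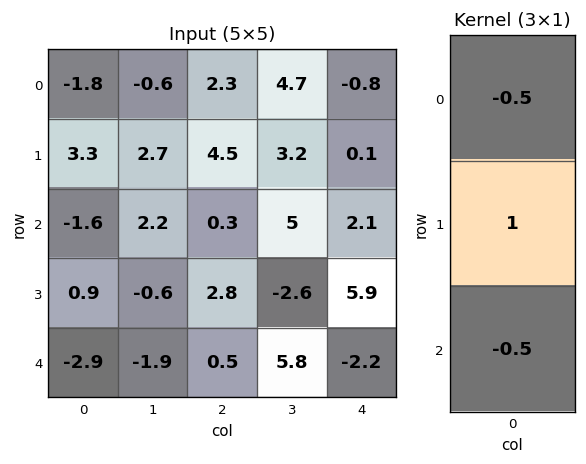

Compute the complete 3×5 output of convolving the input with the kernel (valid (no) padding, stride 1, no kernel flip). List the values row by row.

5 1.9 3.2 -1.65 -0.55
-3.7 1.15 -3.35 4.7 -0.9
3.15 -0.75 2.4 -8 5.95

Output[0,0]: The receptive field on the input at this output position is [-1.8 / 3.3 / -1.6]. Elementwise product with the kernel and sum: -1.8·-0.5 + 3.3·1 + -1.6·-0.5.
Output[0,1]: The receptive field on the input at this output position is [-0.6 / 2.7 / 2.2]. Elementwise product with the kernel and sum: -0.6·-0.5 + 2.7·1 + 2.2·-0.5.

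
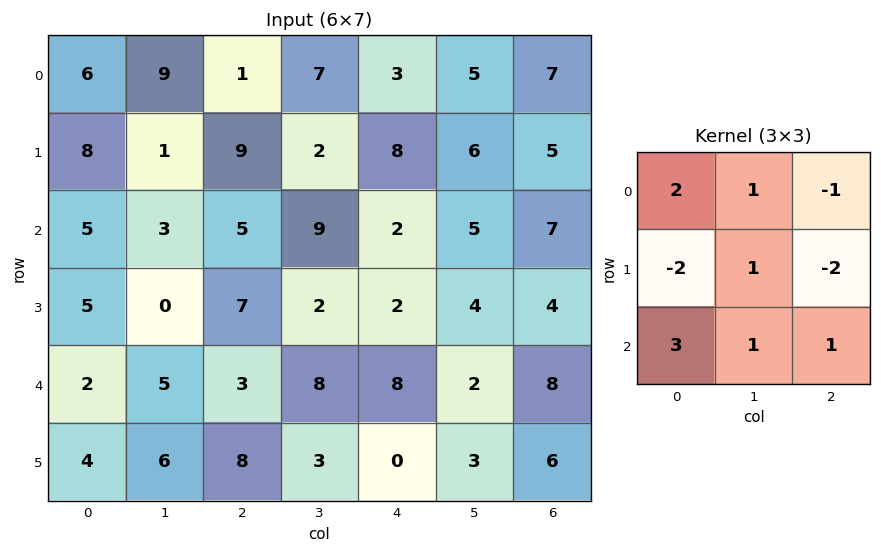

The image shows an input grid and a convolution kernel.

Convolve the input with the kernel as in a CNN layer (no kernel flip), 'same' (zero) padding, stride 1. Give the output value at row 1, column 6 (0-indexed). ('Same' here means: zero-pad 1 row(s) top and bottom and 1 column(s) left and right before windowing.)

The receptive field on the zero-padded input at this output position is [5 7 0 / 6 5 0 / 5 7 0]. Elementwise product with the kernel and sum: 5·2 + 7·1 + 0·-1 + 6·-2 + 5·1 + 0·-2 + 5·3 + 7·1 + 0·1.

32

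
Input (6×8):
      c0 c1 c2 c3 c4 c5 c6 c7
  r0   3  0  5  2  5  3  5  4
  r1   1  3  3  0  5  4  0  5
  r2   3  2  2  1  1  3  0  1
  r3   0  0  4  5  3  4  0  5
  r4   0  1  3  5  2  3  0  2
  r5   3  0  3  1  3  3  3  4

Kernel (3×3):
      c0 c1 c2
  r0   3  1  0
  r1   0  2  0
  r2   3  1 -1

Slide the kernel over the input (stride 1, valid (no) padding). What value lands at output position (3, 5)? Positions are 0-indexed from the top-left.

20

The receptive field on the input at this output position is [4 0 5 / 3 0 2 / 3 3 4]. Elementwise product with the kernel and sum: 4·3 + 0·1 + 0·2 + 3·3 + 3·1 + 4·-1.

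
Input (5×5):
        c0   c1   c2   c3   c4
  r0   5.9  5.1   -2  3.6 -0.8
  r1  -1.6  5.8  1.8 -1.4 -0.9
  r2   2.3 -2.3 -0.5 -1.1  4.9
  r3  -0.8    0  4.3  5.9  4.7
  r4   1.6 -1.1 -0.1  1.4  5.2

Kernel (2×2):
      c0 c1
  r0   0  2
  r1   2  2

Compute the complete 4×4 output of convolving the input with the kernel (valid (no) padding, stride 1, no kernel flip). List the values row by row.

Output[0,0]: The receptive field on the input at this output position is [5.9 5.1 / -1.6 5.8]. Elementwise product with the kernel and sum: 5.1·2 + -1.6·2 + 5.8·2.
Output[0,1]: The receptive field on the input at this output position is [5.1 -2 / 5.8 1.8]. Elementwise product with the kernel and sum: -2·2 + 5.8·2 + 1.8·2.

18.6 11.2 8 -6.2
11.6 -2 -6 5.8
-6.2 7.6 18.2 31
1 6.2 14.4 22.6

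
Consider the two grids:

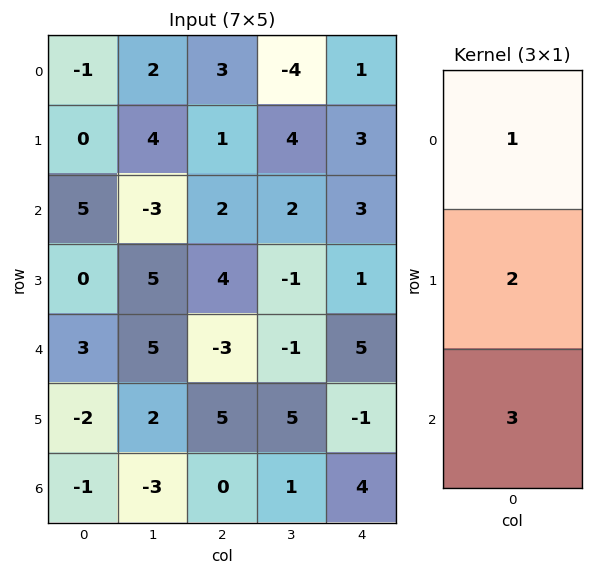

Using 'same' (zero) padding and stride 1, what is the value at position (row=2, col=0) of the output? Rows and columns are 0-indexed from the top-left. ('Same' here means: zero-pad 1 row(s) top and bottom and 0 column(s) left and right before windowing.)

The receptive field on the zero-padded input at this output position is [0 / 5 / 0]. Elementwise product with the kernel and sum: 0·1 + 5·2 + 0·3.

10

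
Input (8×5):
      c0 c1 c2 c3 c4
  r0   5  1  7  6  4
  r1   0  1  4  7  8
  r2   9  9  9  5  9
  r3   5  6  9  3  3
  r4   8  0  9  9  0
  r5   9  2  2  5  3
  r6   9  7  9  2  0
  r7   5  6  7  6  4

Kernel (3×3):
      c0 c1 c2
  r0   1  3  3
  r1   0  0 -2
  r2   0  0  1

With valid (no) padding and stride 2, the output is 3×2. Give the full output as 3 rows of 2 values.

Output[0,0]: The receptive field on the input at this output position is [5 1 7 / 0 1 4 / 9 9 9]. Elementwise product with the kernel and sum: 5·1 + 1·3 + 7·3 + 4·-2 + 9·1.
Output[0,1]: The receptive field on the input at this output position is [7 6 4 / 4 7 8 / 9 5 9]. Elementwise product with the kernel and sum: 7·1 + 6·3 + 4·3 + 8·-2 + 9·1.

30 30
54 45
40 30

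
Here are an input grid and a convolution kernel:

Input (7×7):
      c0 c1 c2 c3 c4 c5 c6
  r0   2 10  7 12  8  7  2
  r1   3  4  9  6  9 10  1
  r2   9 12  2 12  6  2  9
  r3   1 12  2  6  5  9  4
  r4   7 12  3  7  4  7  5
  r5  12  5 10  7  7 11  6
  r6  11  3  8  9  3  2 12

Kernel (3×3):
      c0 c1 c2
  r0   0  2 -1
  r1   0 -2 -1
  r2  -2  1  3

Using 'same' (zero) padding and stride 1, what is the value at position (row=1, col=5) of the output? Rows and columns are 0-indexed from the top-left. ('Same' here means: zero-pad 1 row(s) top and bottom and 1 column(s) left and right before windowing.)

8

The receptive field on the zero-padded input at this output position is [8 7 2 / 9 10 1 / 6 2 9]. Elementwise product with the kernel and sum: 7·2 + 2·-1 + 10·-2 + 1·-1 + 6·-2 + 2·1 + 9·3.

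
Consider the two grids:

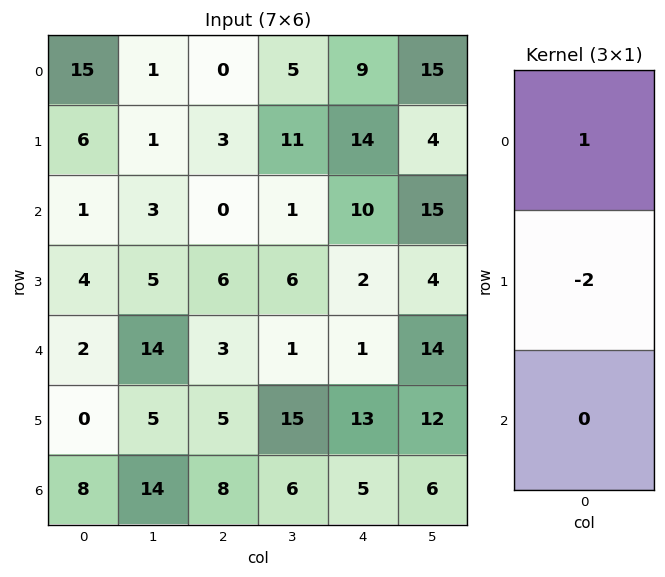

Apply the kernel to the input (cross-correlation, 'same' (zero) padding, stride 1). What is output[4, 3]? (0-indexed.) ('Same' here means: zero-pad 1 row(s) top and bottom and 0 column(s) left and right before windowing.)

4

The receptive field on the zero-padded input at this output position is [6 / 1 / 15]. Elementwise product with the kernel and sum: 6·1 + 1·-2.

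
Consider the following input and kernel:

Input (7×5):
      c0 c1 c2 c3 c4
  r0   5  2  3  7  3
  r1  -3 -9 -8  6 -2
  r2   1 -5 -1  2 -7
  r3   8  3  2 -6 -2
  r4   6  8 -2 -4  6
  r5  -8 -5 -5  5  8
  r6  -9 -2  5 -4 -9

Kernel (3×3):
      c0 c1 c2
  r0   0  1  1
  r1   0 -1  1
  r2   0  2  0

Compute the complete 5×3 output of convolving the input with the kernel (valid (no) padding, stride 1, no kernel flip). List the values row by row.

-4 22 6
-7 5 -17
9 -11 -9
-15 -16 12
2 14 -3

Output[0,0]: The receptive field on the input at this output position is [5 2 3 / -3 -9 -8 / 1 -5 -1]. Elementwise product with the kernel and sum: 2·1 + 3·1 + -9·-1 + -8·1 + -5·2.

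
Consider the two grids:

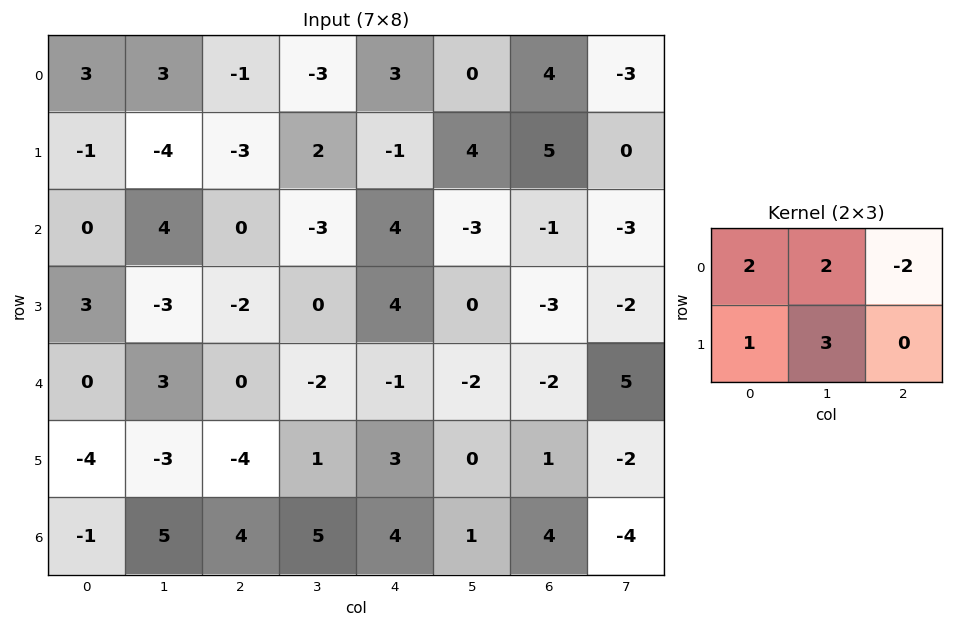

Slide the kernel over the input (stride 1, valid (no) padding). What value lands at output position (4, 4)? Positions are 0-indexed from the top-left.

The receptive field on the input at this output position is [-1 -2 -2 / 3 0 1]. Elementwise product with the kernel and sum: -1·2 + -2·2 + -2·-2 + 3·1 + 0·3.

1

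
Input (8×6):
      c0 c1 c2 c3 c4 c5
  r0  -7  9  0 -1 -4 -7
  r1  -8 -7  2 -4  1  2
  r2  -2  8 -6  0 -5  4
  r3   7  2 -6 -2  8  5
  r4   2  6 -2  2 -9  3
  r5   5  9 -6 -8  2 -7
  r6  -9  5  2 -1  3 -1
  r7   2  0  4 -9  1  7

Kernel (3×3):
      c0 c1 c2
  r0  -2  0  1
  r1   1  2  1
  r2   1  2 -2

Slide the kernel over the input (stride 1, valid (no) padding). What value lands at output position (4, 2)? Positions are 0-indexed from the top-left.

The receptive field on the input at this output position is [-2 2 -9 / -6 -8 2 / 2 -1 3]. Elementwise product with the kernel and sum: -2·-2 + -9·1 + -6·1 + -8·2 + 2·1 + 2·1 + -1·2 + 3·-2.

-31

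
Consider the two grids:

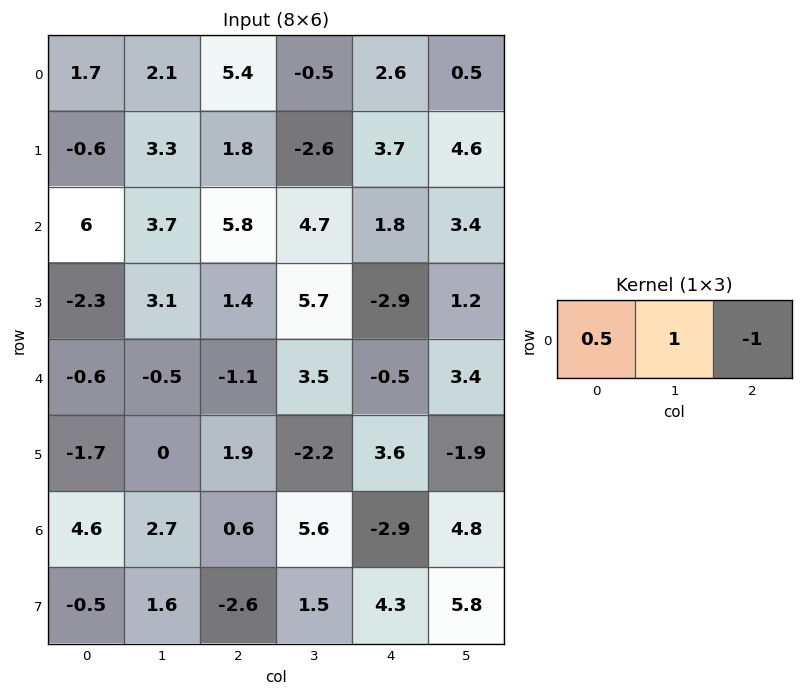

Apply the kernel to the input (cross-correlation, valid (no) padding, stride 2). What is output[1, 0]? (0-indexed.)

0.9

The receptive field on the input at this output position is [6 3.7 5.8]. Elementwise product with the kernel and sum: 6·0.5 + 3.7·1 + 5.8·-1.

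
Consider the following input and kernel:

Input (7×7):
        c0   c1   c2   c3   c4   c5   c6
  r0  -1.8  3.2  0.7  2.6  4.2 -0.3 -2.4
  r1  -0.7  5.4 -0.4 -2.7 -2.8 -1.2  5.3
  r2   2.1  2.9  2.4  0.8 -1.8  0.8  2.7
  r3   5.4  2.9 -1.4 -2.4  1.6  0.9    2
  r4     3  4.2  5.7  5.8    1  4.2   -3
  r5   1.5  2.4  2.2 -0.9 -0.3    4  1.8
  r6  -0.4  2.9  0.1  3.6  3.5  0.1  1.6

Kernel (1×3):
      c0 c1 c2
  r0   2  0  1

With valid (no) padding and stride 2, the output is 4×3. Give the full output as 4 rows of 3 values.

-2.9 5.6 6
6.6 3 -0.9
11.7 12.4 -1
-0.7 3.7 8.6

Output[0,0]: The receptive field on the input at this output position is [-1.8 3.2 0.7]. Elementwise product with the kernel and sum: -1.8·2 + 0.7·1.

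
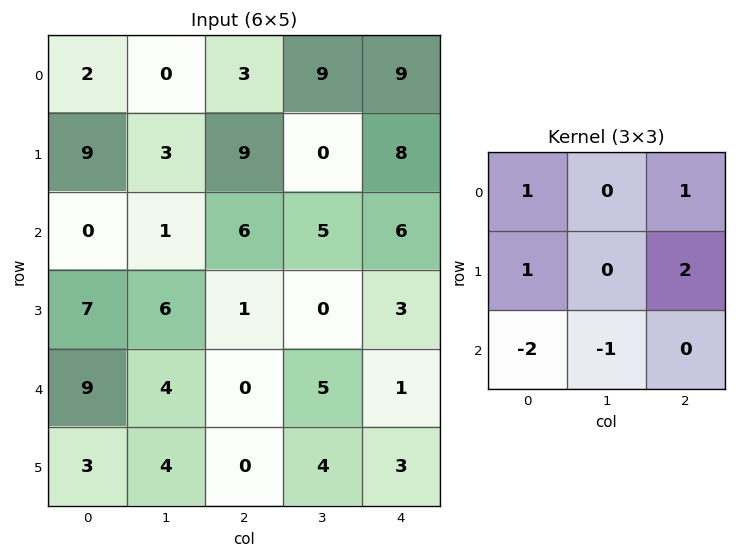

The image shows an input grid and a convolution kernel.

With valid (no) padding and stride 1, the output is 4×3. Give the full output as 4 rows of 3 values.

31 4 20
10 1 33
-7 4 14
7 12 2

Output[0,0]: The receptive field on the input at this output position is [2 0 3 / 9 3 9 / 0 1 6]. Elementwise product with the kernel and sum: 2·1 + 3·1 + 9·1 + 9·2 + 0·-2 + 1·-1.
Output[0,1]: The receptive field on the input at this output position is [0 3 9 / 3 9 0 / 1 6 5]. Elementwise product with the kernel and sum: 0·1 + 9·1 + 3·1 + 0·2 + 1·-2 + 6·-1.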